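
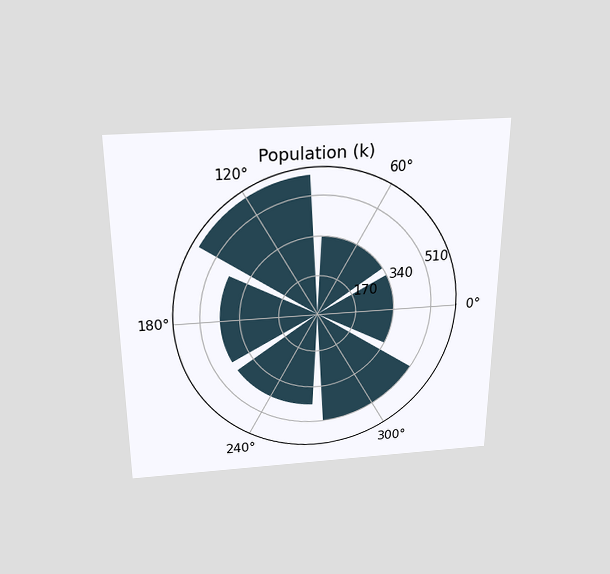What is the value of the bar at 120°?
The chart is viewed slightly from above. The bar at 120° reaches 595k on the radial axis.

595k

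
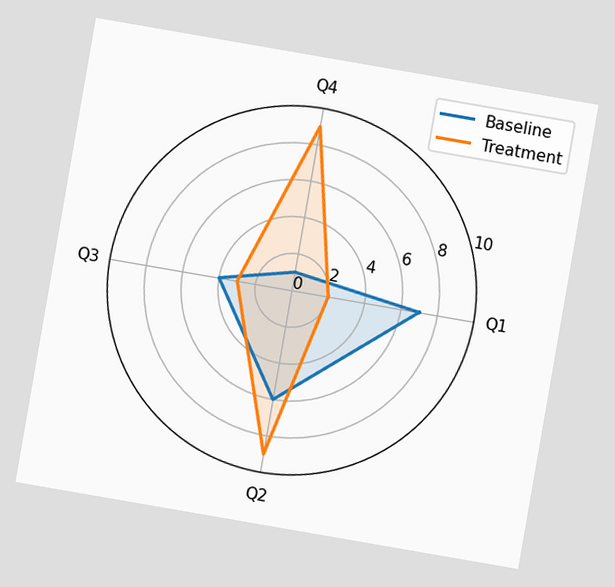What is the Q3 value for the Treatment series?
The chart is tilted about 10° clockwise. On the Q3 axis, Treatment reaches 3.

3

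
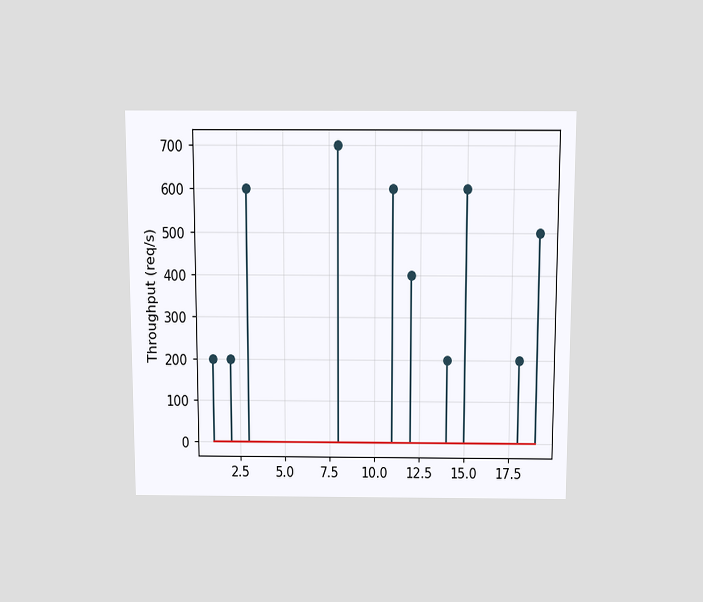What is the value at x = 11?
The chart is viewed slightly from above. The stem at x=11 reaches 600req/s.

600req/s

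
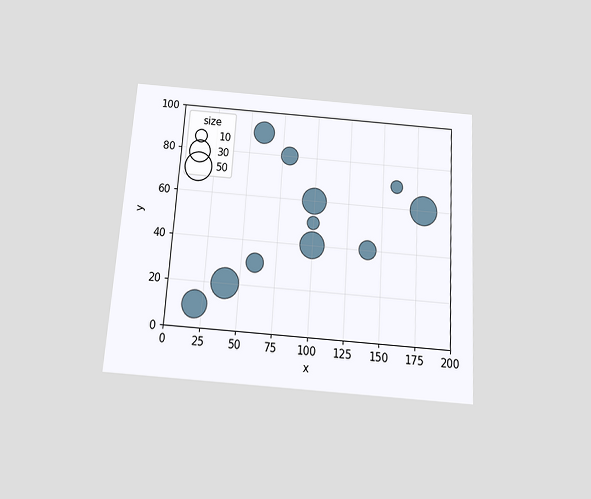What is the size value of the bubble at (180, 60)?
The chart is tilted about 4° clockwise and viewed slightly from below. Matching the bubble at (180, 60) against the size legend gives 50.

50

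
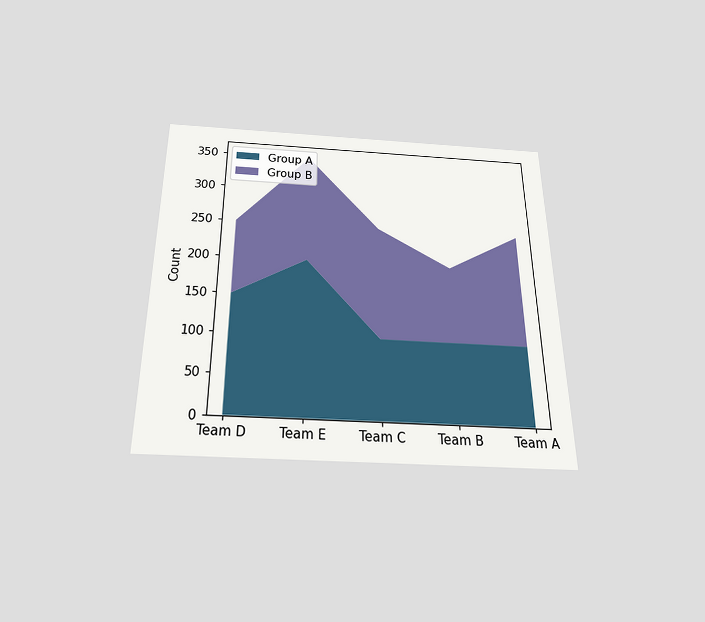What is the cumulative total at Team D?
250

The chart is viewed slightly from below. The stacked total at Team D reaches 250.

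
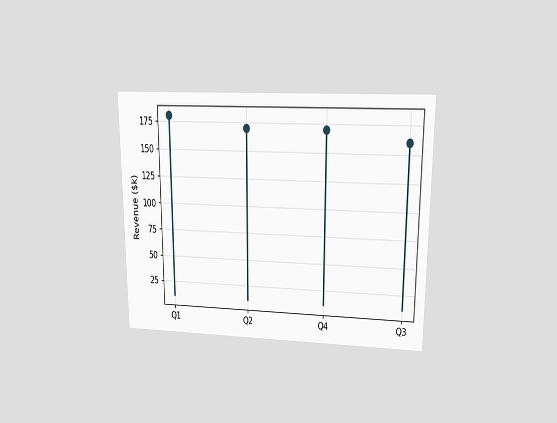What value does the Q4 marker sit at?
The chart is viewed at a slight angle. The Q4 marker sits at $170k.

$170k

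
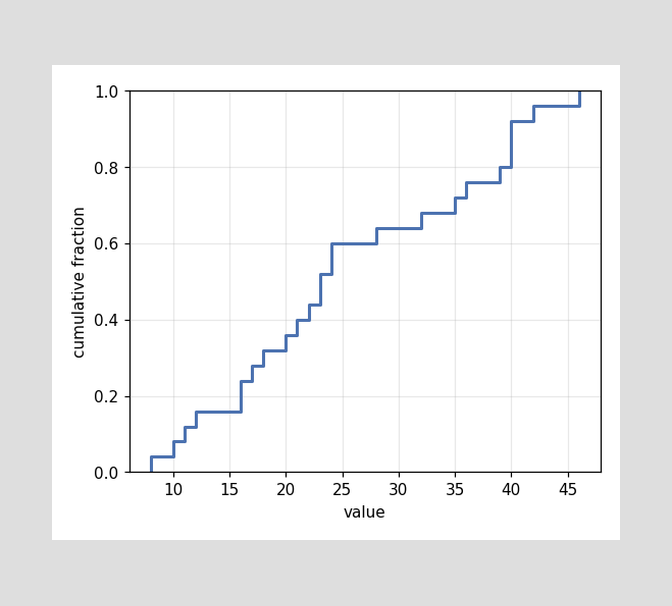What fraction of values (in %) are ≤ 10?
At x=10 the ECDF step is at 8%.

8%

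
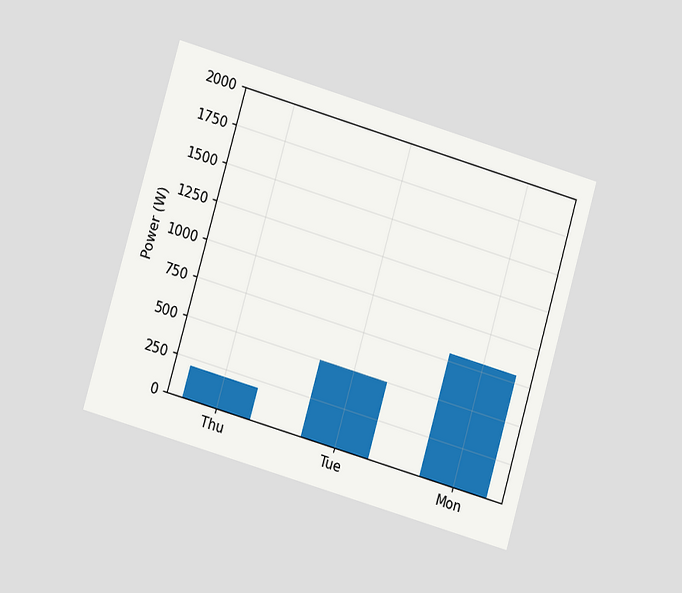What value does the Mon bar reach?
800W

The chart is tilted about 16° clockwise and viewed at a slight angle. Reading along the chart's y-axis, the Mon bar reaches 800W.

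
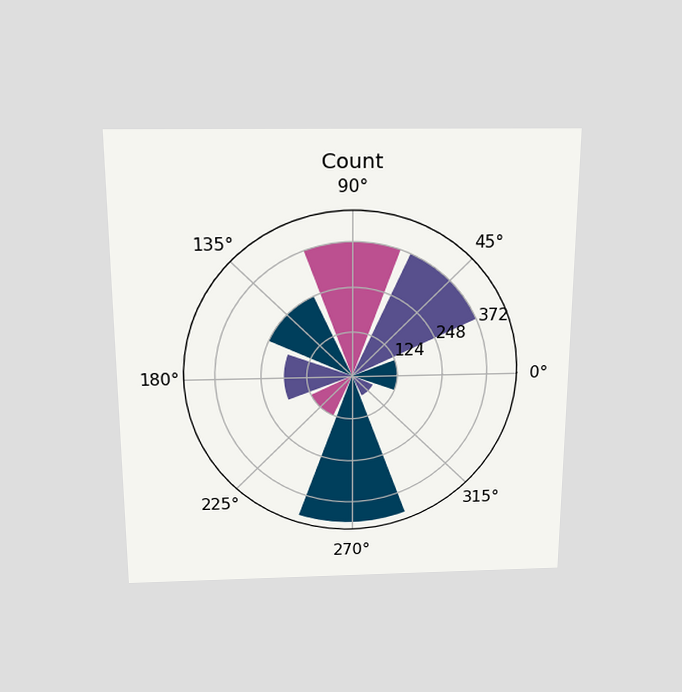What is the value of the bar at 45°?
The chart is viewed slightly from above. The bar at 45° reaches 372 on the radial axis.

372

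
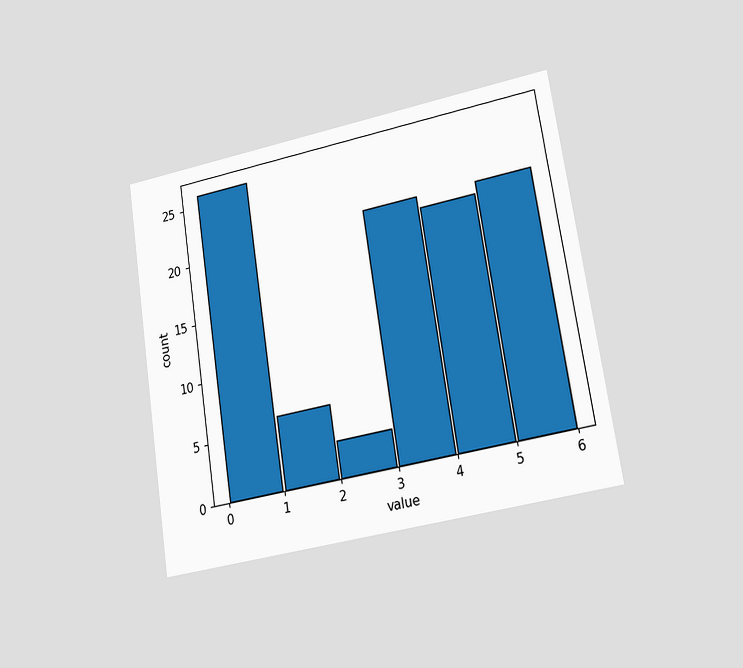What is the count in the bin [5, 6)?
The chart is tilted about 9° counter-clockwise and viewed at a slight angle. The [5, 6) bin has height 21.

21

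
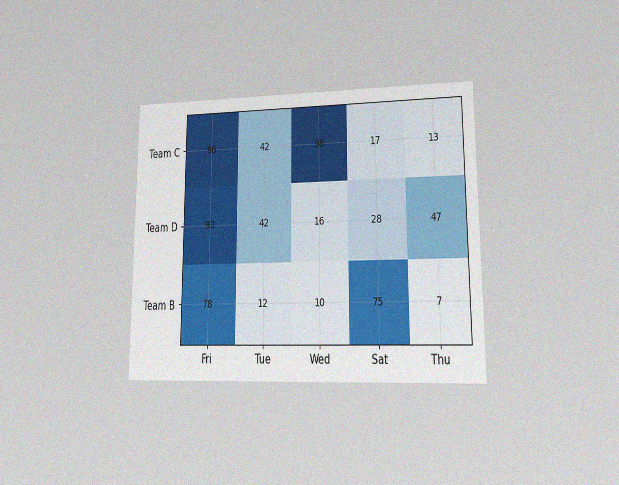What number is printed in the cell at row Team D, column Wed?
The chart is viewed at a slight angle, with some photo noise. The (Team D, Wed) cell reads 16.

16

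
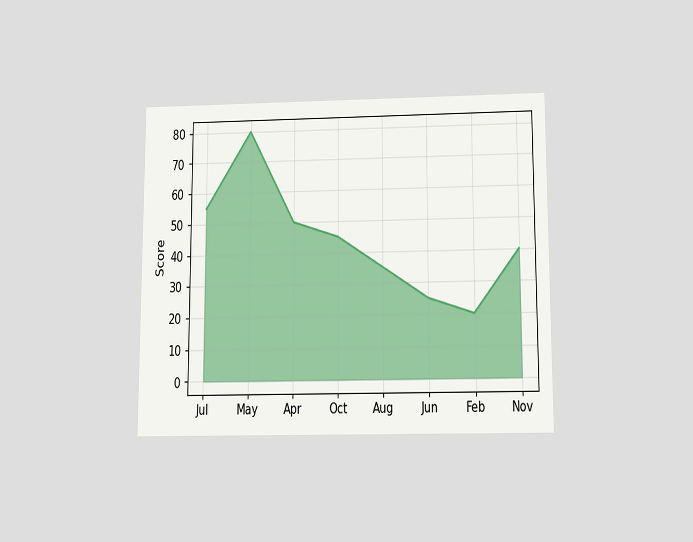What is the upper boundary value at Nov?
The chart is viewed slightly from below. At Nov the upper boundary is at 40.

40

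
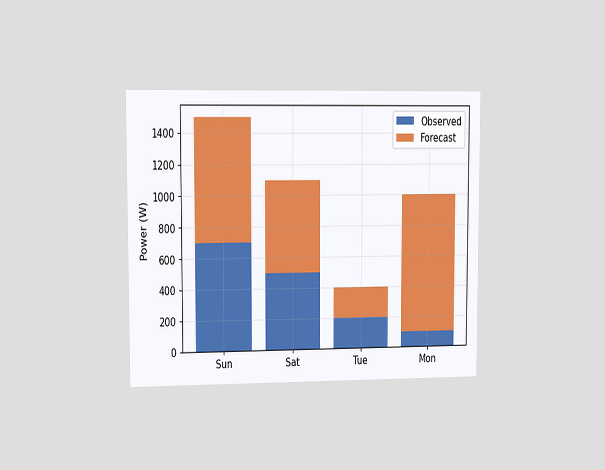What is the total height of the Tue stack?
400W

The chart is viewed slightly from the left. The Tue stack's top reaches 400W on the y-axis.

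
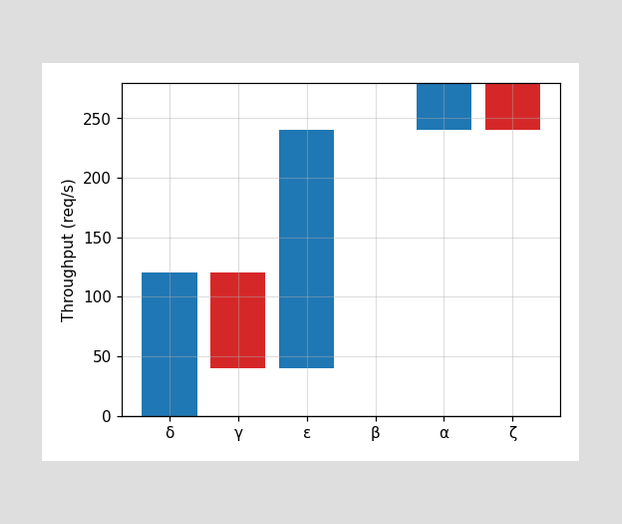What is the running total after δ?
120req/s

After δ the running total reaches 120req/s.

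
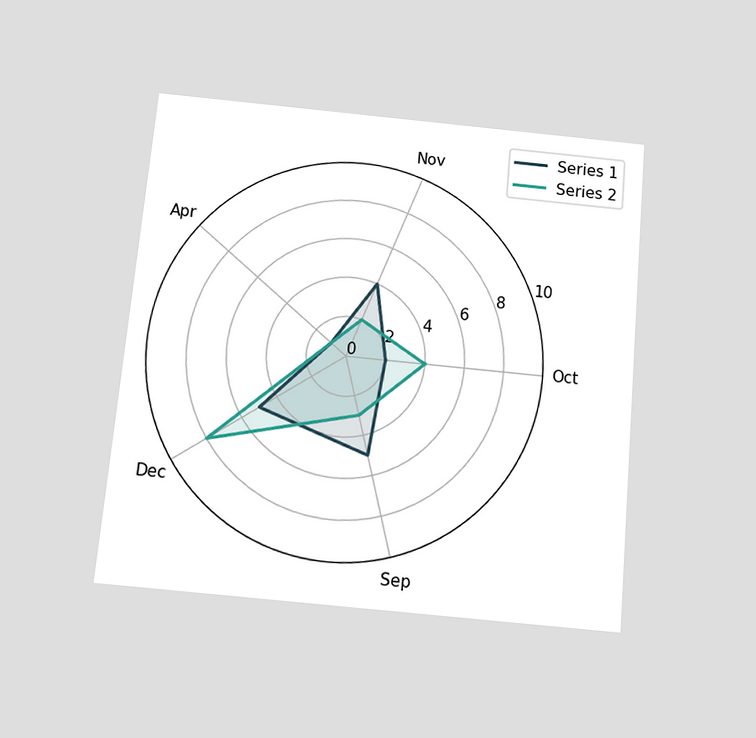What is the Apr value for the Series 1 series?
The chart is tilted about 5° clockwise and viewed slightly from below. On the Apr axis, Series 1 reaches 1.

1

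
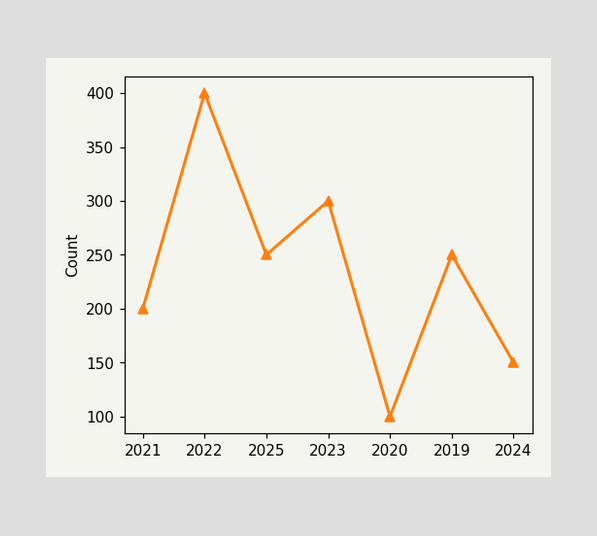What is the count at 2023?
At 2023, the line is at 300.

300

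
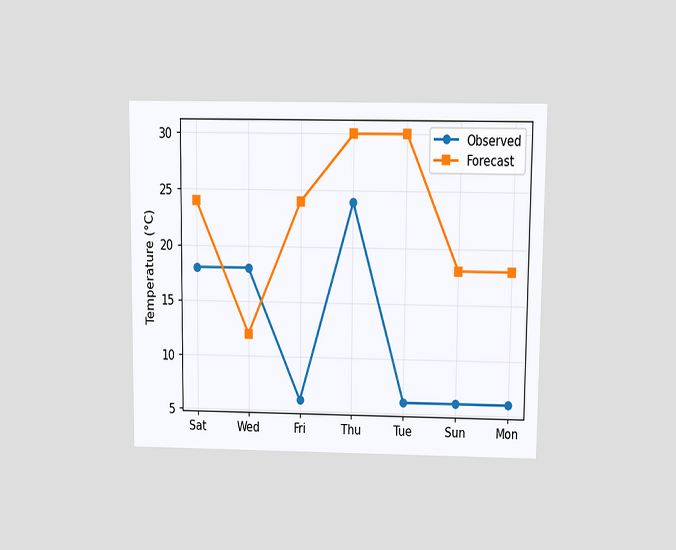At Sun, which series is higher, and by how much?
The chart is viewed at a slight angle. At Sun, Forecast sits above the other line by 12°C.

Forecast, by 12°C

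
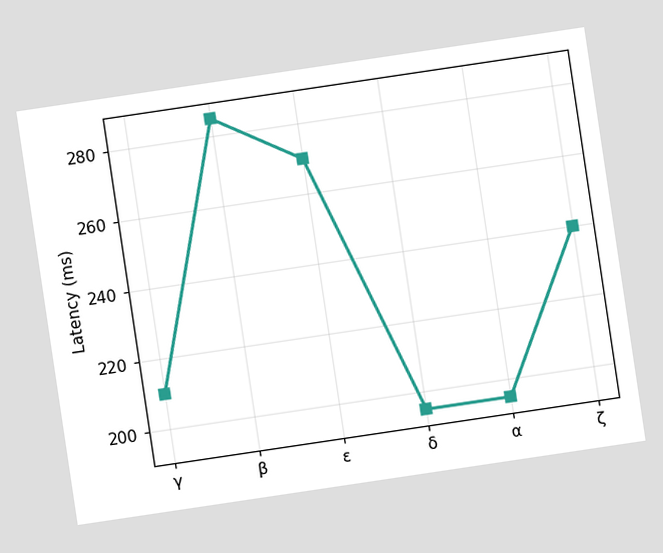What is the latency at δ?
The chart is tilted about 8° counter-clockwise. At δ, the line is at 195ms.

195ms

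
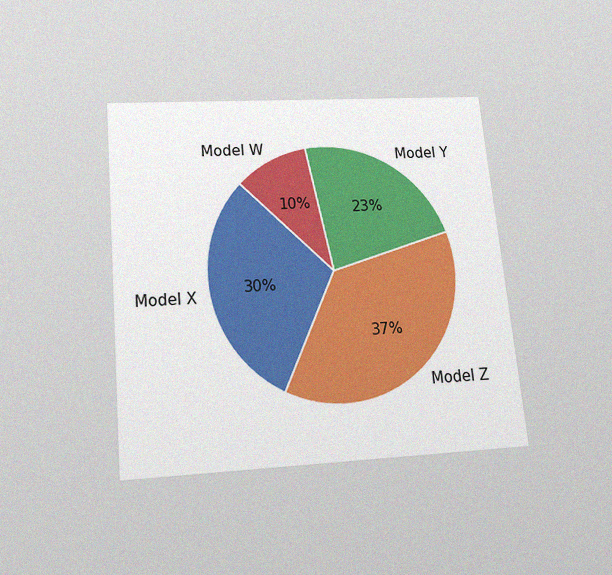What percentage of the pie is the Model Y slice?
23%

The chart is tilted about 5° counter-clockwise and viewed slightly from below, with some photo noise. The Model Y slice takes up 23% of the pie.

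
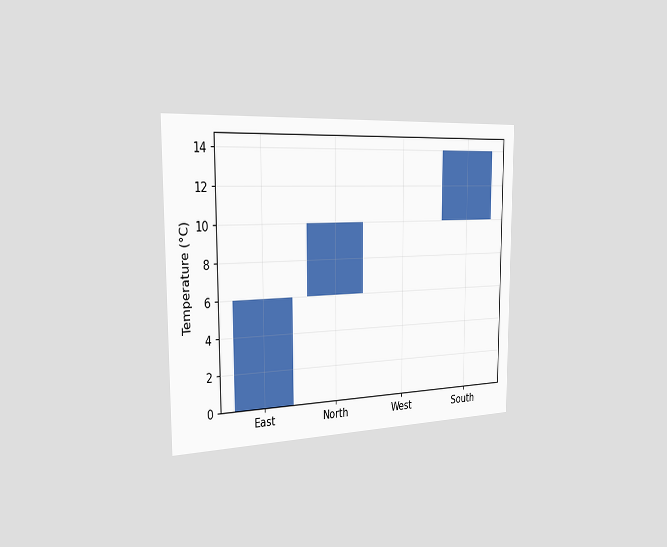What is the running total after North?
The chart is viewed slightly from the left. After North the running total reaches 10°C.

10°C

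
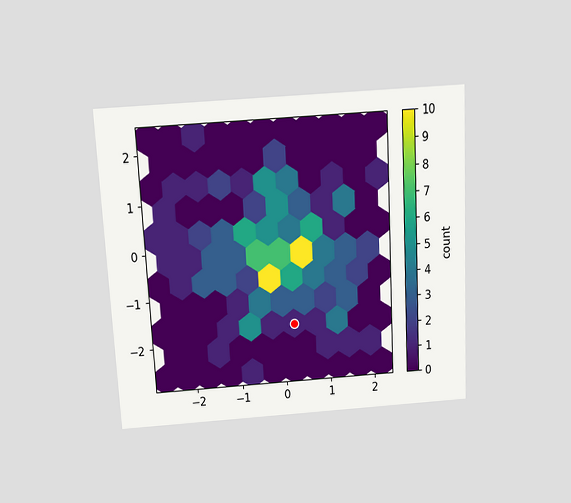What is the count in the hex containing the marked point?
The chart is tilted about 3° counter-clockwise and viewed slightly from above. The marked hex reads 1 on the colorbar.

1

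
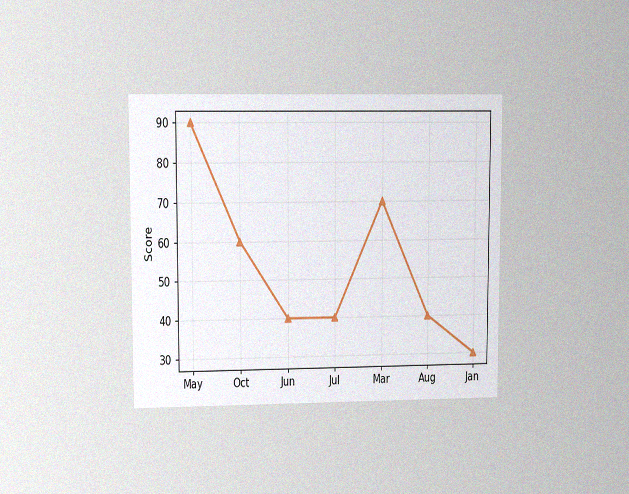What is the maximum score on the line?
90

The chart is viewed at a slight angle, with some photo noise. The highest point is at May, and reading across to the y-axis gives 90.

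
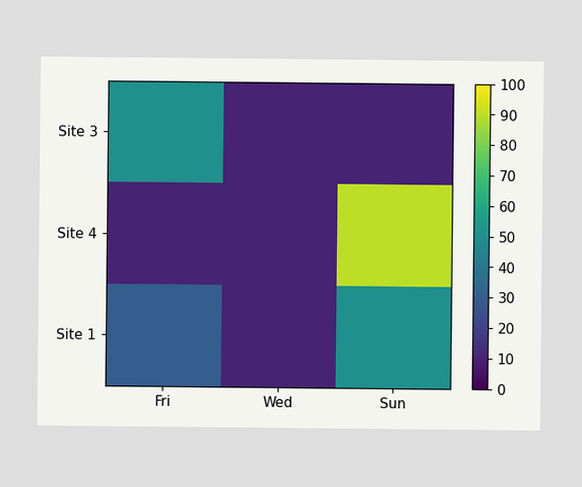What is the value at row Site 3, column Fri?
50

Matching cell (Site 3, Fri) against the colorbar gives 50.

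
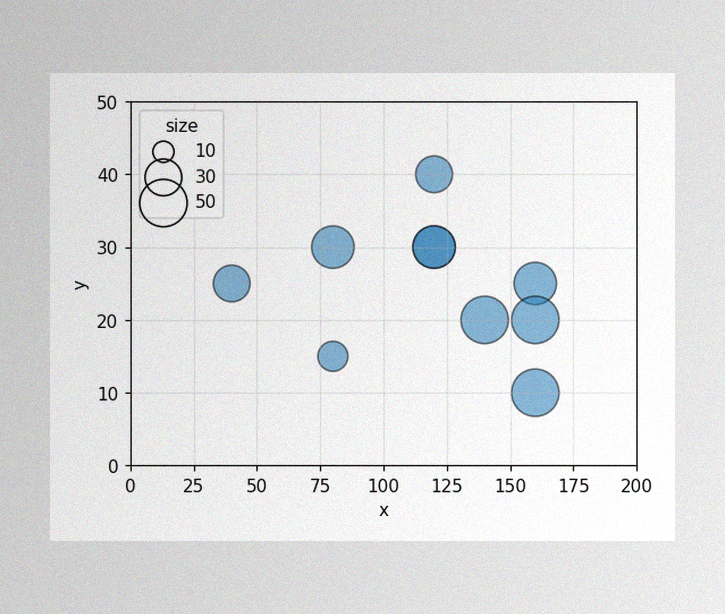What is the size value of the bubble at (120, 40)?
The image has some photo noise and uneven lighting. Matching the bubble at (120, 40) against the size legend gives 30.

30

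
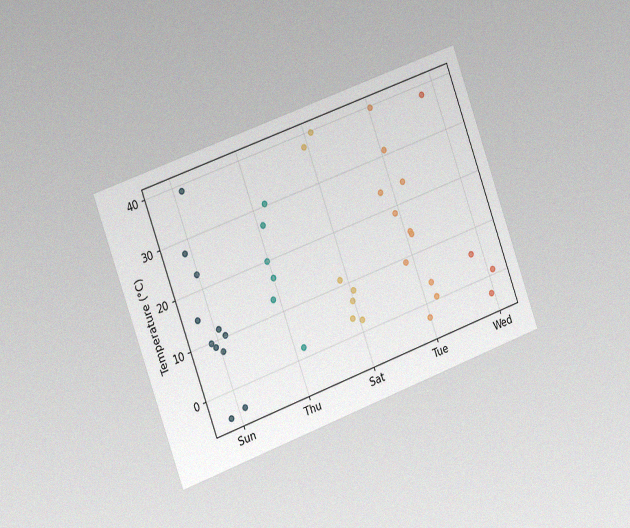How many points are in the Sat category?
7

The chart is tilted about 20° counter-clockwise and viewed slightly from the left, with some photo noise. Counting the markers in the Sat column gives 7.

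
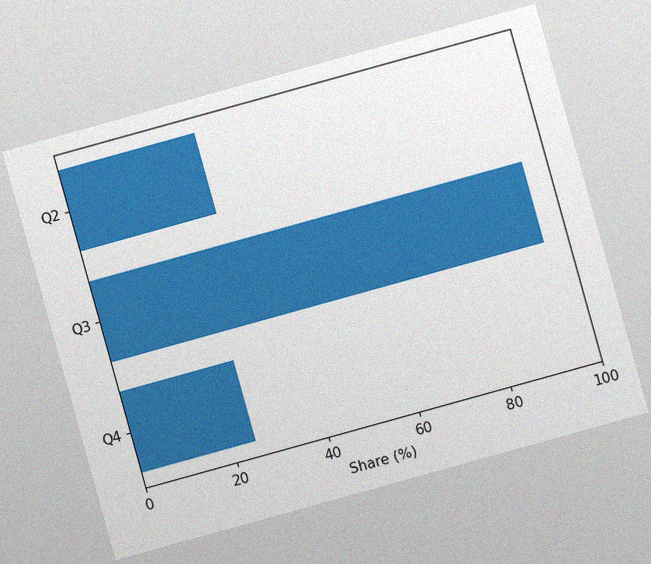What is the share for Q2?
The chart is tilted about 16° counter-clockwise, with some photo noise. Reading along the chart's x-axis, the Q2 bar reaches 30%.

30%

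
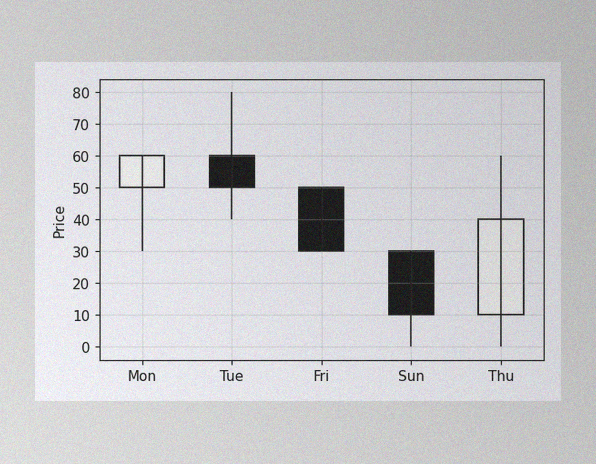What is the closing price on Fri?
The image has some photo noise and uneven lighting. The Fri candle closes at 30.

30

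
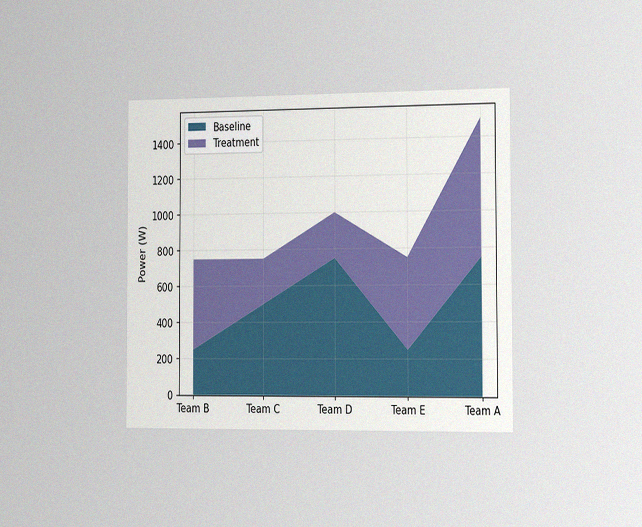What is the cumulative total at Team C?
The chart is viewed slightly from the right, with some photo noise. The stacked total at Team C reaches 750W.

750W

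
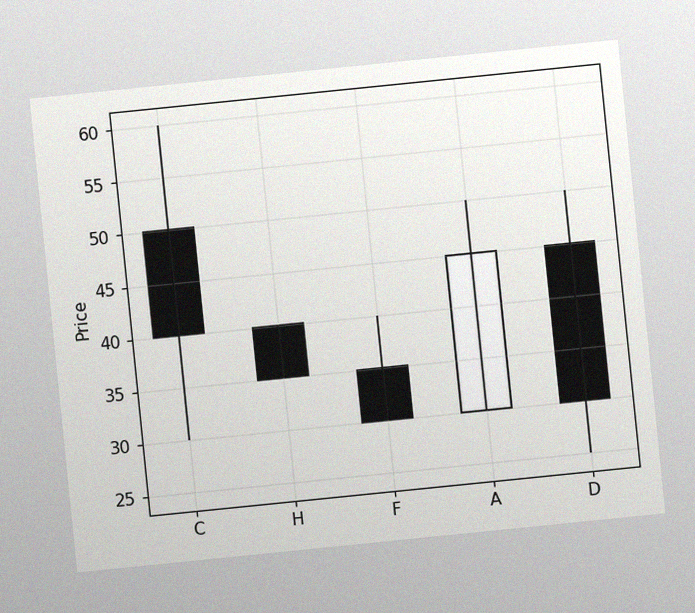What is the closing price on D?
The chart is tilted about 6° counter-clockwise, with some photo noise. The D candle closes at 30.

30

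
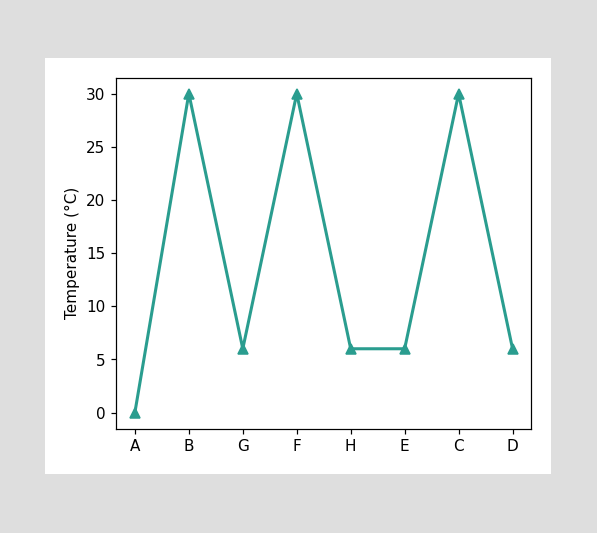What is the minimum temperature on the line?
0°C

The lowest point is at A, and reading across to the y-axis gives 0°C.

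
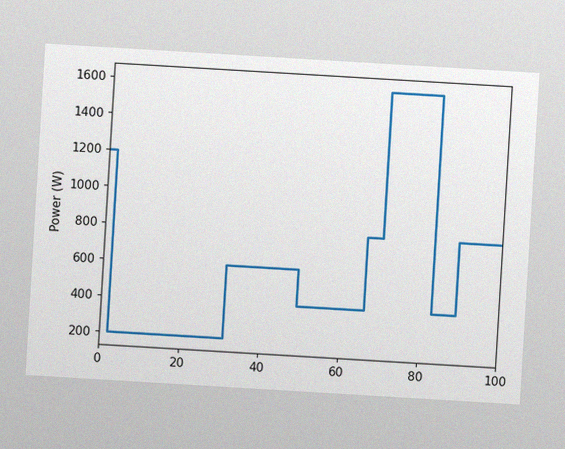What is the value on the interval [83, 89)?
The chart is tilted about 3° clockwise, with some photo noise. On [83, 89) the step sits at 400W.

400W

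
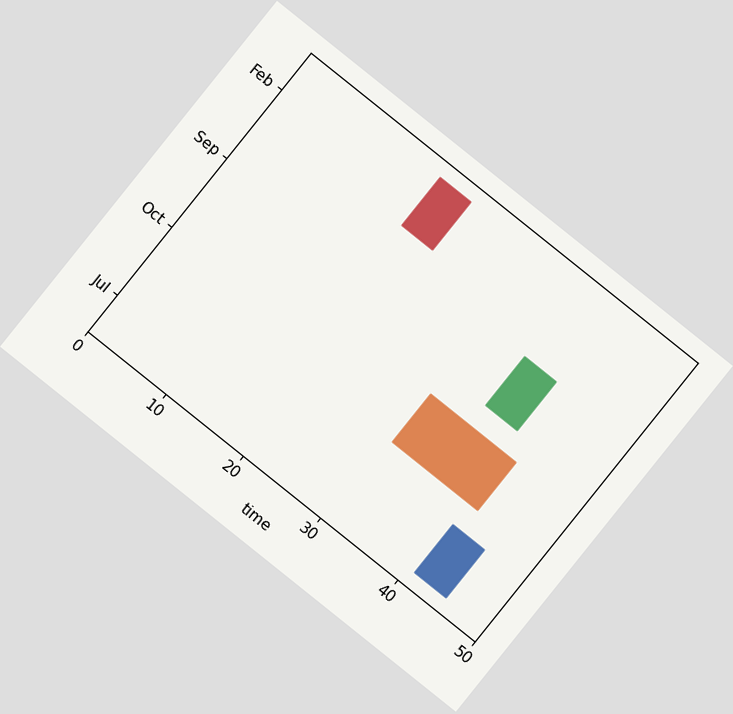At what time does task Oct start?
31

The chart is tilted about 39° clockwise. The Oct bar begins at t=31.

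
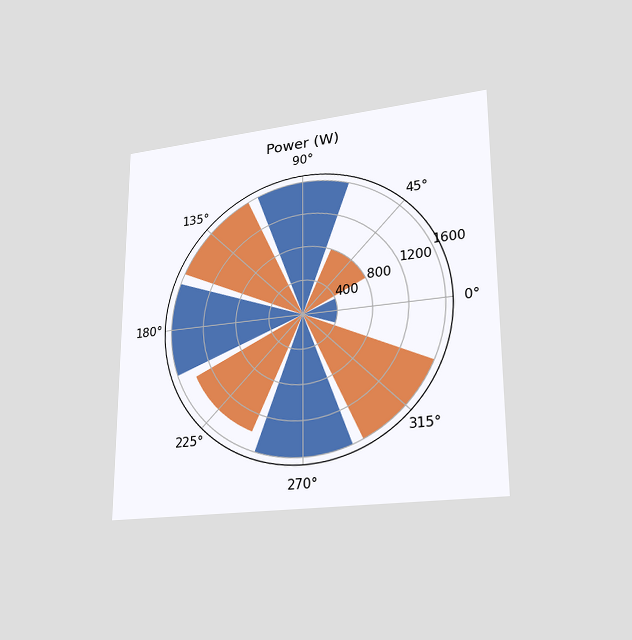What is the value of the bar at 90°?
1600W

The chart is viewed at a slight angle. The bar at 90° reaches 1600W on the radial axis.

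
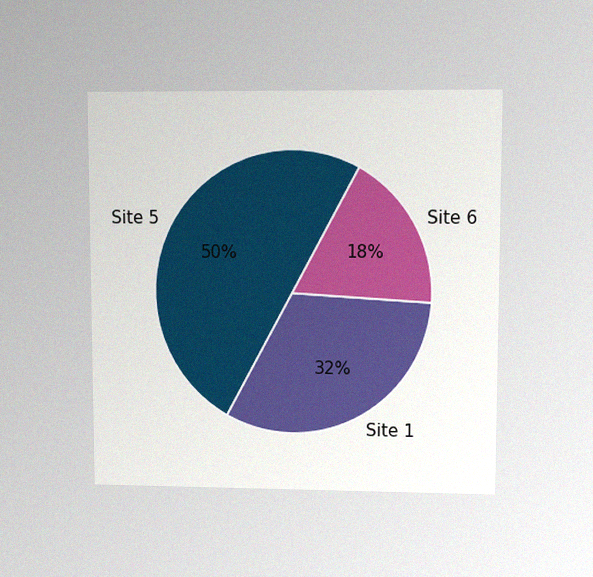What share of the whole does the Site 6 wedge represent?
18%

The chart is viewed at a slight angle, with some photo noise. The Site 6 slice takes up 18% of the pie.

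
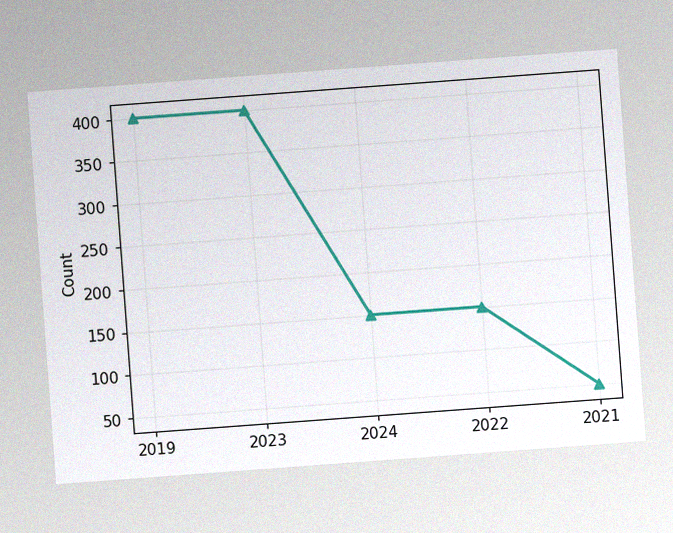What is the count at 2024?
The chart is tilted about 4° counter-clockwise, with some photo noise. At 2024, the line is at 150.

150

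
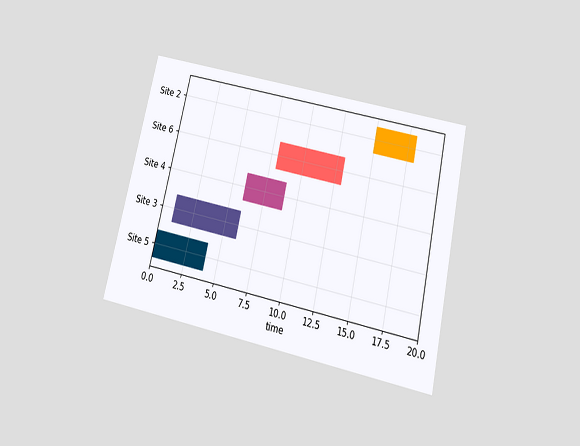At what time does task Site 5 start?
0

The chart is tilted about 13° clockwise and viewed slightly from below. The Site 5 bar begins at t=0.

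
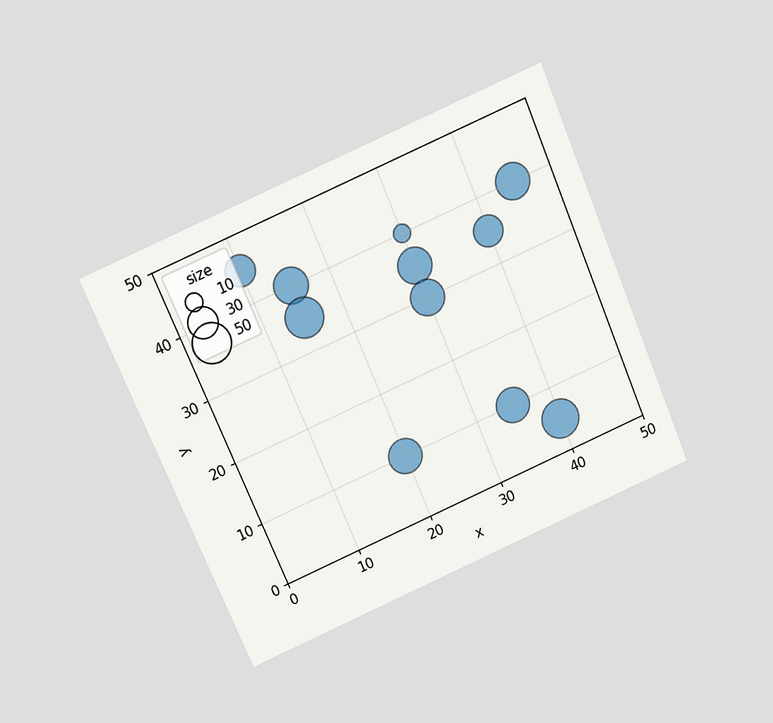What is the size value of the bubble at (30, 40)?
The chart is tilted about 23° counter-clockwise and viewed slightly from above. Matching the bubble at (30, 40) against the size legend gives 10.

10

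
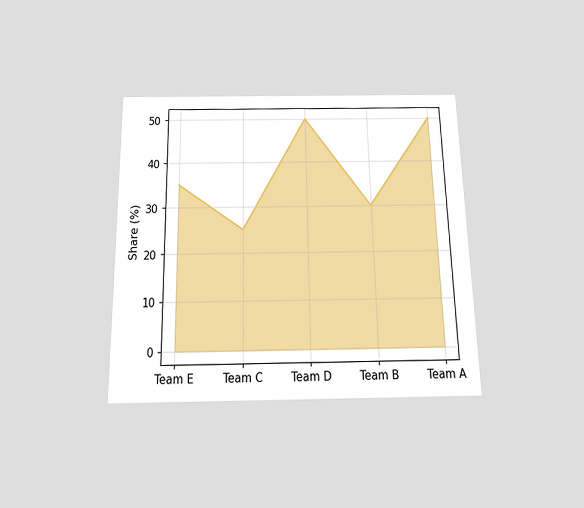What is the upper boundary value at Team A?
50%

The chart is viewed slightly from below. At Team A the upper boundary is at 50%.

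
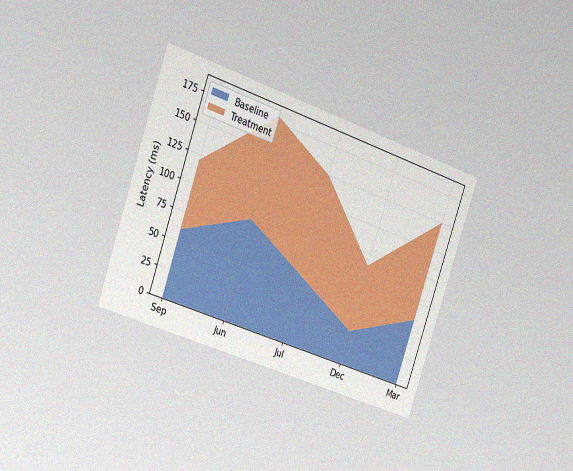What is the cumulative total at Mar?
The chart is tilted about 19° clockwise and viewed slightly from the left, with some photo noise. The stacked total at Mar reaches 150ms.

150ms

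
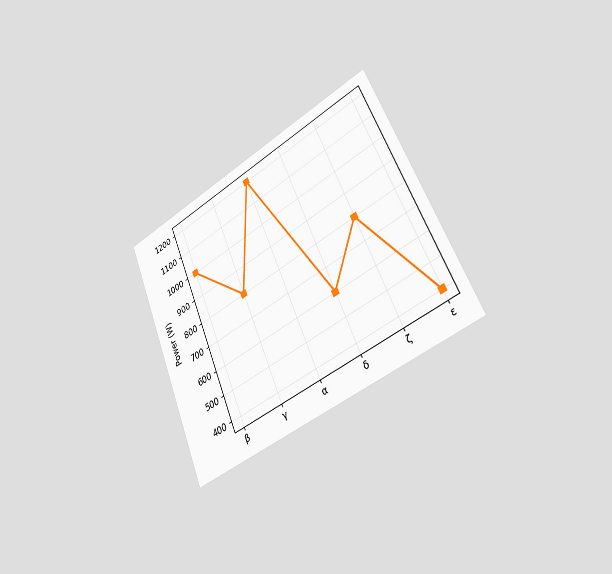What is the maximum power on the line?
The chart is tilted about 23° counter-clockwise and viewed slightly from the right. The highest point is at α, and reading across to the y-axis gives 1200W.

1200W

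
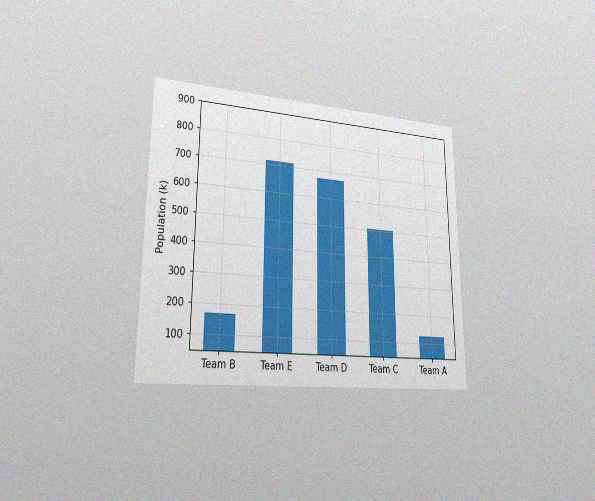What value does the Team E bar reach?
714k

The chart is viewed slightly from the left, with some photo noise. Reading along the chart's y-axis, the Team E bar reaches 714k.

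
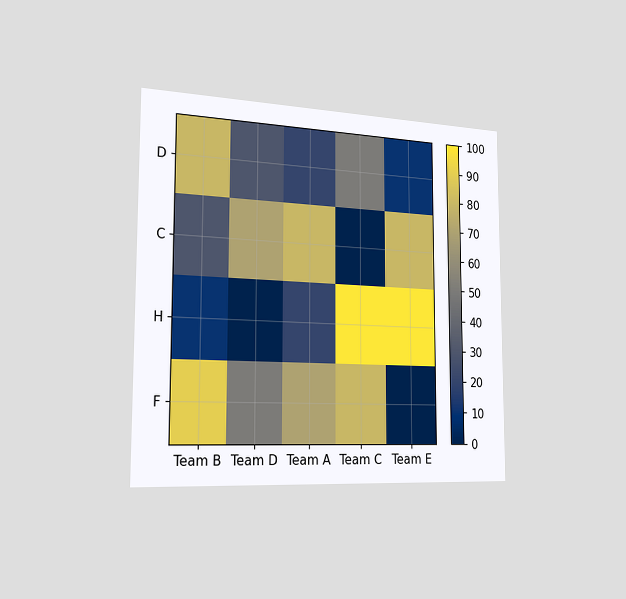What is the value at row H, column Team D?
The chart is viewed slightly from the left. Matching cell (H, Team D) against the colorbar gives 0.

0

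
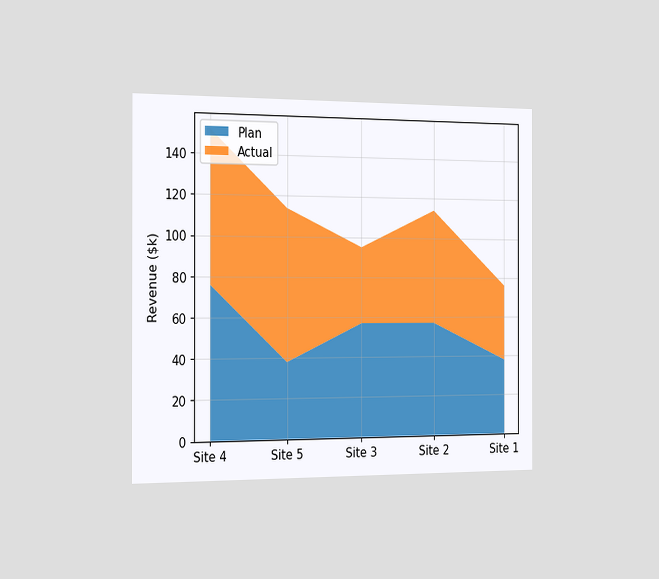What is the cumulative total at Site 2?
$114k

The chart is viewed slightly from the left. The stacked total at Site 2 reaches $114k.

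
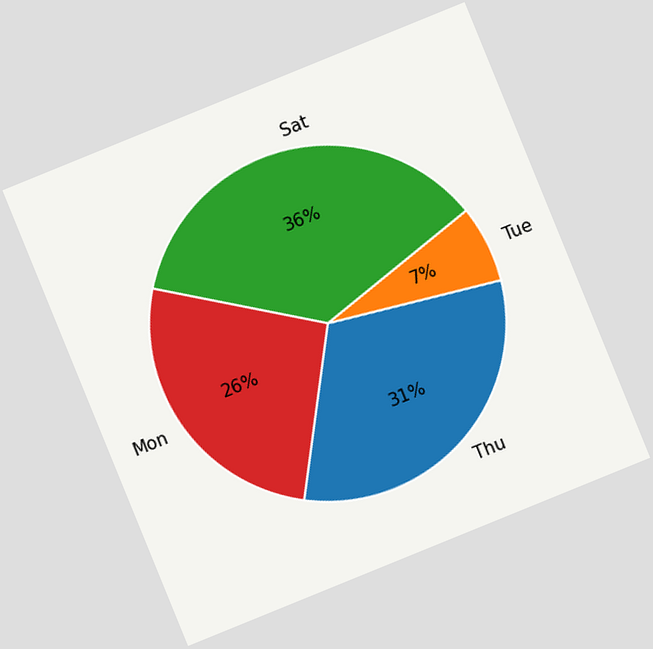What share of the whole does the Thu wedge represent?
31%

The chart is tilted about 22° counter-clockwise. The Thu slice takes up 31% of the pie.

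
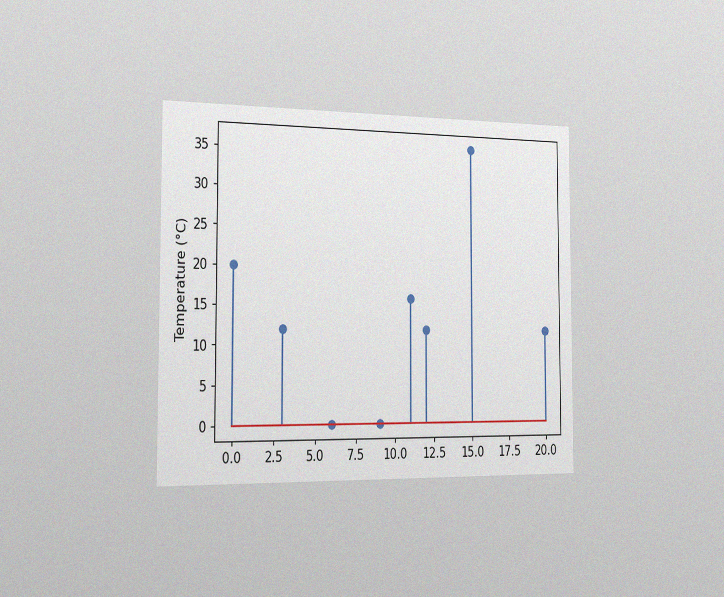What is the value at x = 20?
The chart is viewed slightly from the left, with some photo noise. The stem at x=20 reaches 12°C.

12°C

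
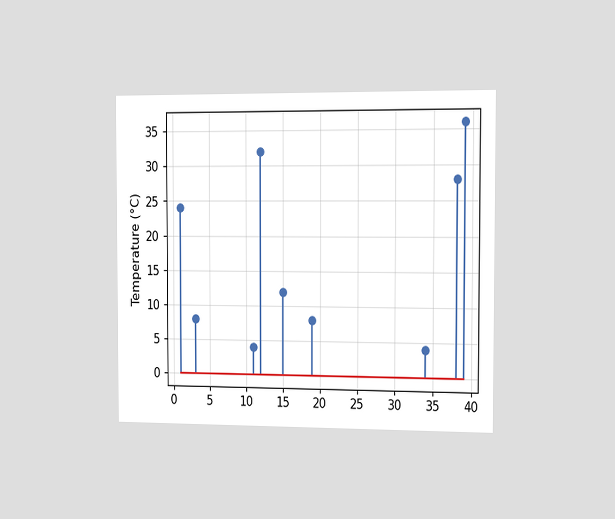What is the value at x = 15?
The chart is viewed slightly from the right. The stem at x=15 reaches 12°C.

12°C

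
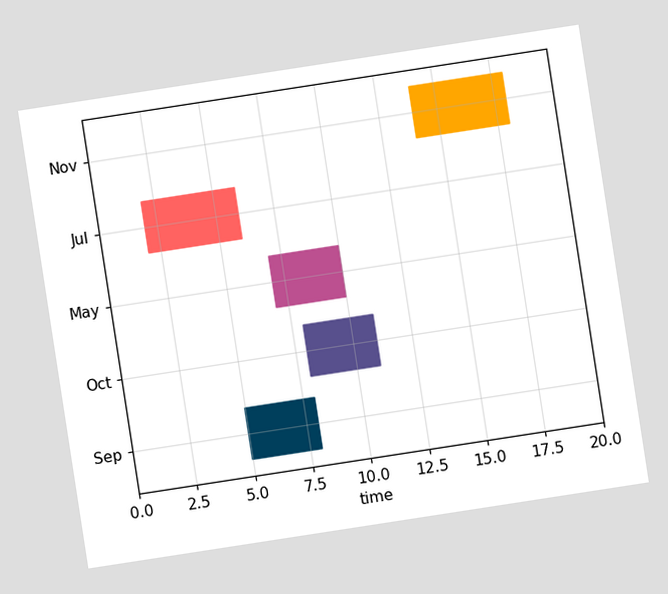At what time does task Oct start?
The chart is tilted about 9° counter-clockwise. The Oct bar begins at t=8.

8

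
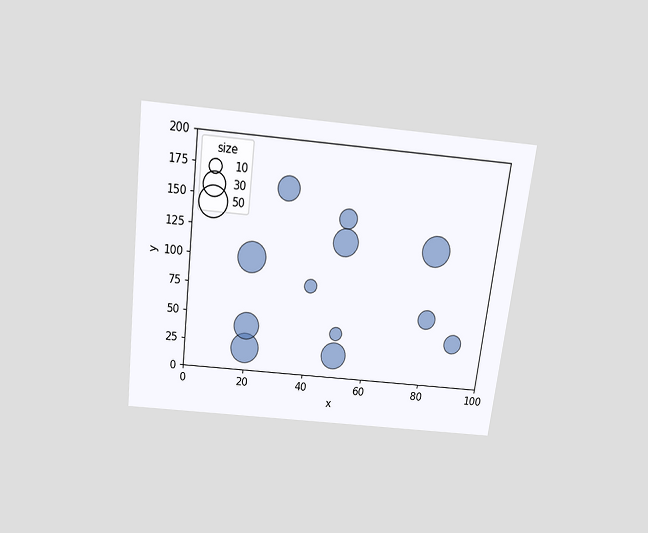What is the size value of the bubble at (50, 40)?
10

The chart is tilted about 7° clockwise and viewed slightly from above. Matching the bubble at (50, 40) against the size legend gives 10.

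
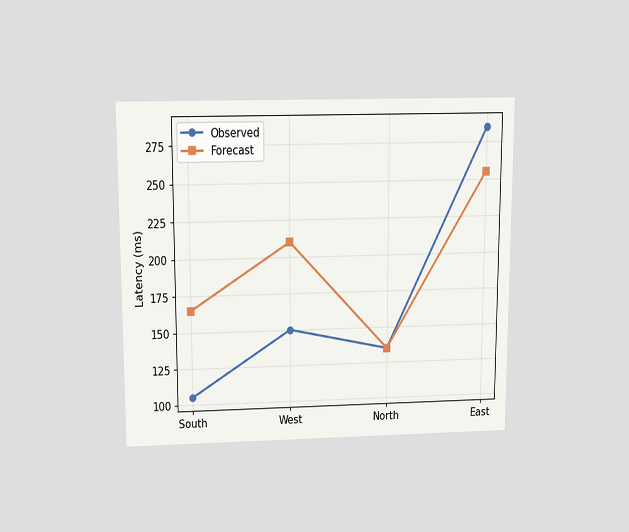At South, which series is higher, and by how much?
Forecast, by 60ms

The chart is viewed slightly from above. At South, Forecast sits above the other line by 60ms.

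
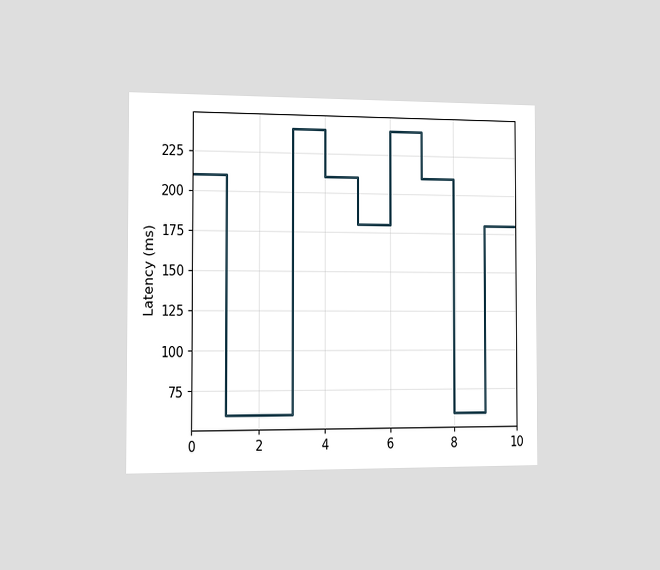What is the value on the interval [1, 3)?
The chart is viewed slightly from the left. On [1, 3) the step sits at 60ms.

60ms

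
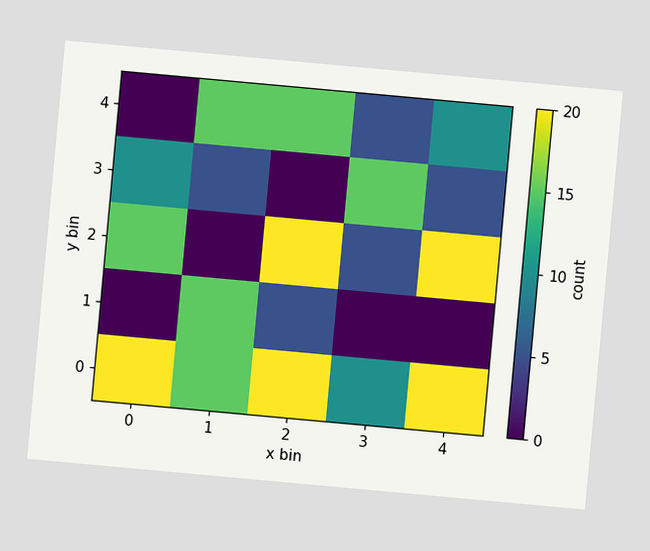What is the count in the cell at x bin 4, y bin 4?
10

The chart is tilted about 5° clockwise. Matching the cell (4, 4) against the colorbar gives 10.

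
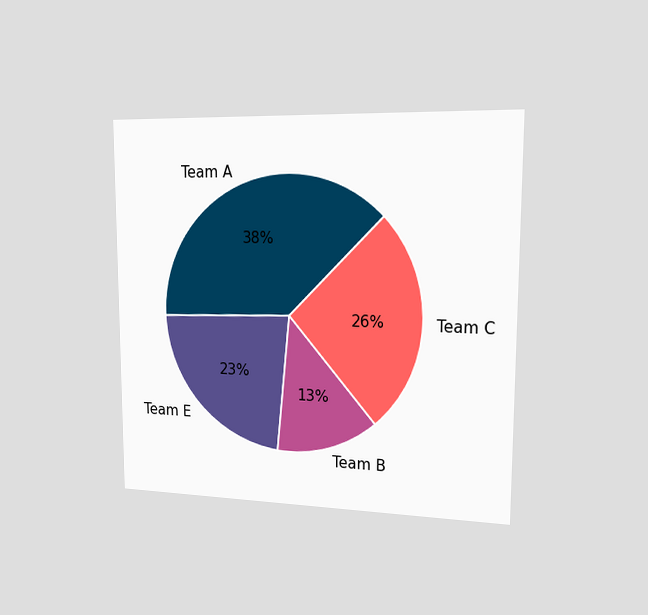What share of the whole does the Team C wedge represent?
The chart is viewed slightly from the right. The Team C slice takes up 26% of the pie.

26%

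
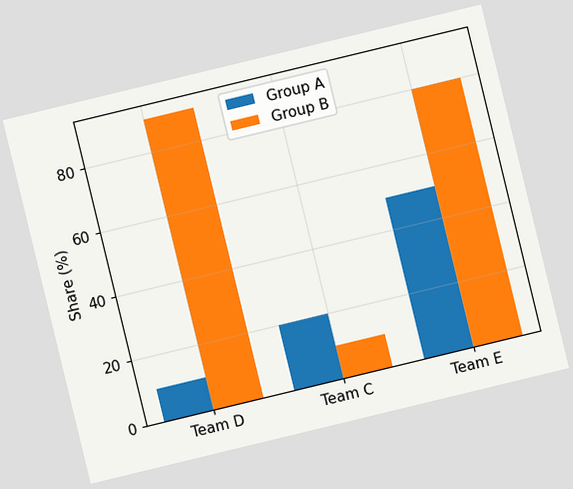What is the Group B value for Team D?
The chart is tilted about 14° counter-clockwise. The Group B bar at Team D reaches 90% on the y-axis.

90%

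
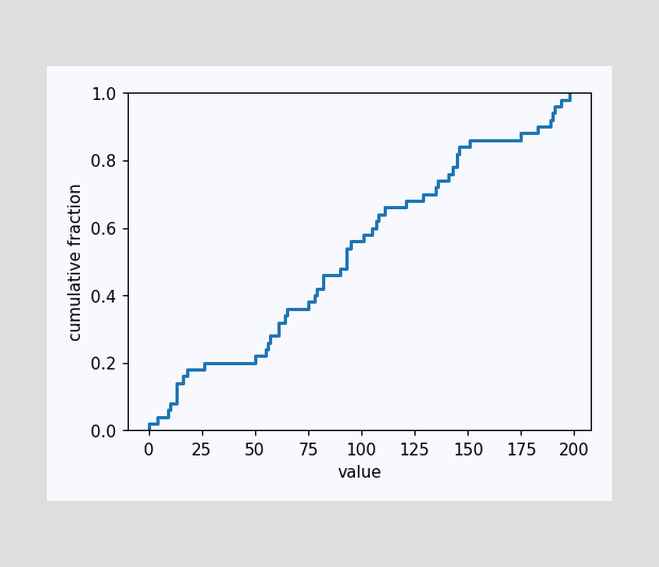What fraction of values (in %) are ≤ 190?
94%

At x=190 the ECDF step is at 94%.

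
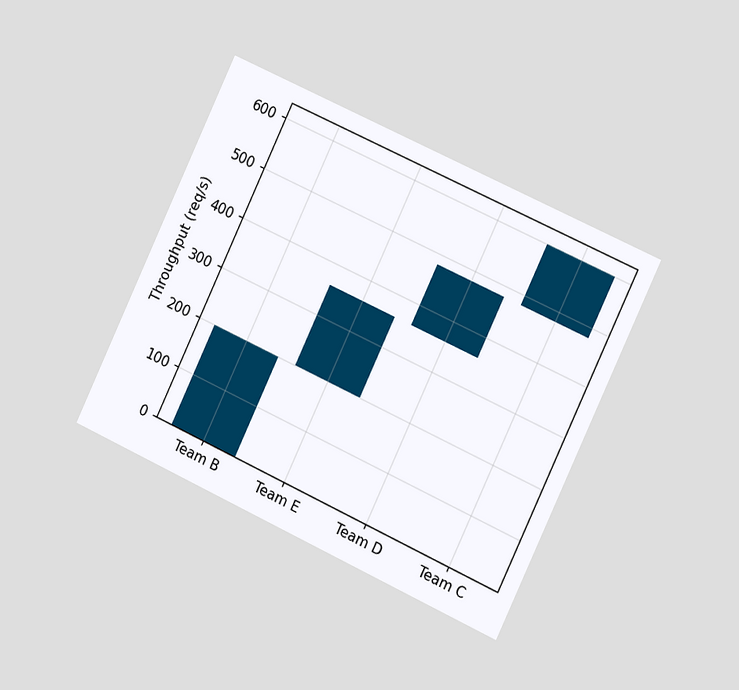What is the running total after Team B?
200req/s

The chart is tilted about 25° clockwise and viewed slightly from the right. After Team B the running total reaches 200req/s.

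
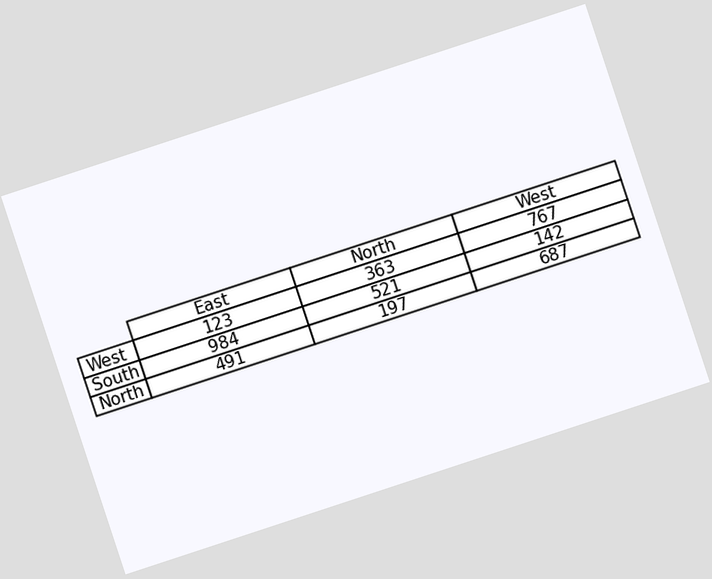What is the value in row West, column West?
767

The chart is tilted about 18° counter-clockwise. The (West, West) cell reads 767.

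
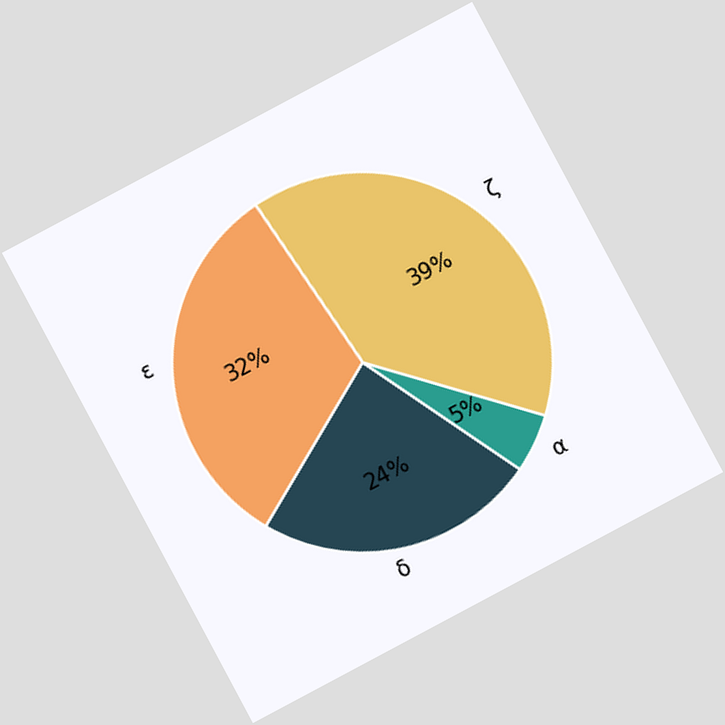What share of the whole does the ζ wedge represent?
The chart is tilted about 28° counter-clockwise. The ζ slice takes up 39% of the pie.

39%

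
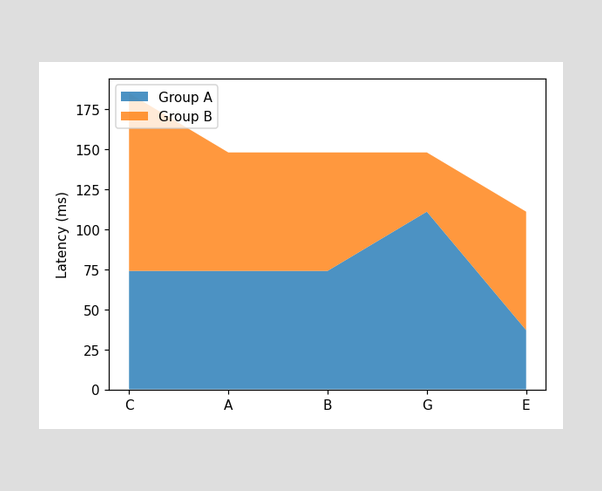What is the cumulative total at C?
185ms

The stacked total at C reaches 185ms.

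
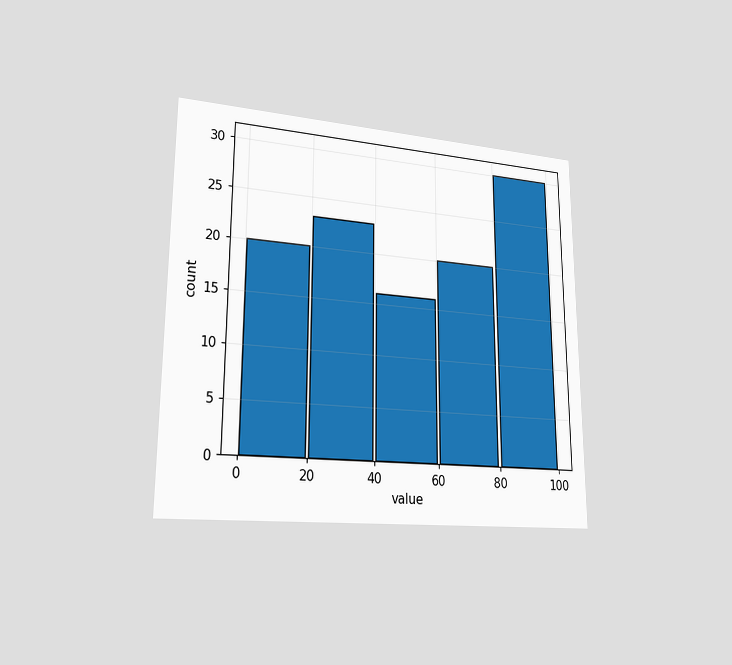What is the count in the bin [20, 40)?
The chart is viewed slightly from the left. The [20, 40) bin has height 23.

23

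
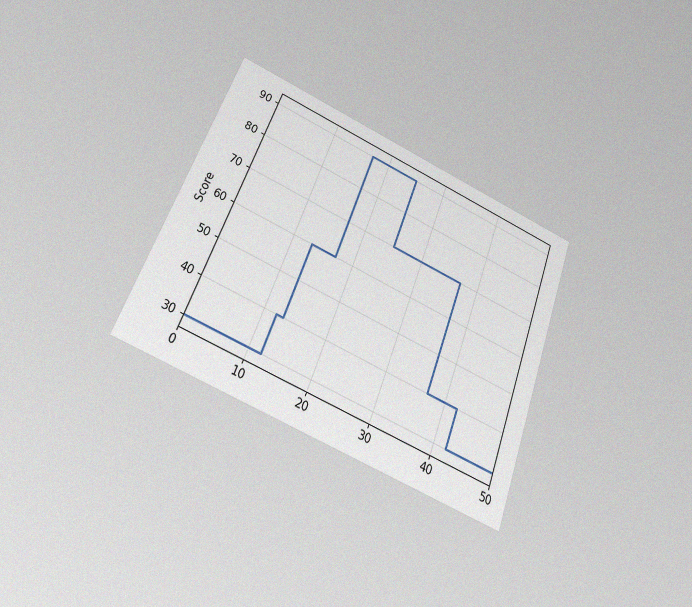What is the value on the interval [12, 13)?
The chart is tilted about 21° clockwise and viewed at a slight angle, with some photo noise. On [12, 13) the step sits at 40.

40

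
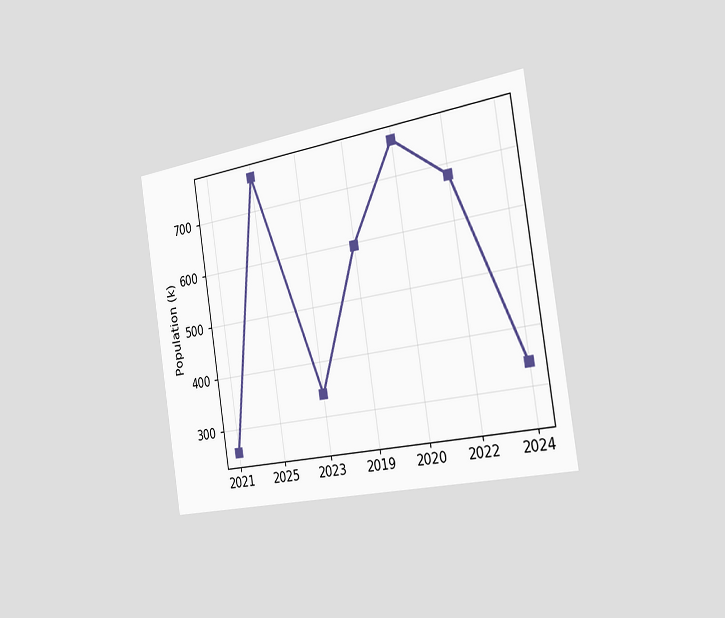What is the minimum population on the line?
The chart is tilted about 9° counter-clockwise and viewed slightly from the right. The lowest point is at 2021, and reading across to the y-axis gives 255k.

255k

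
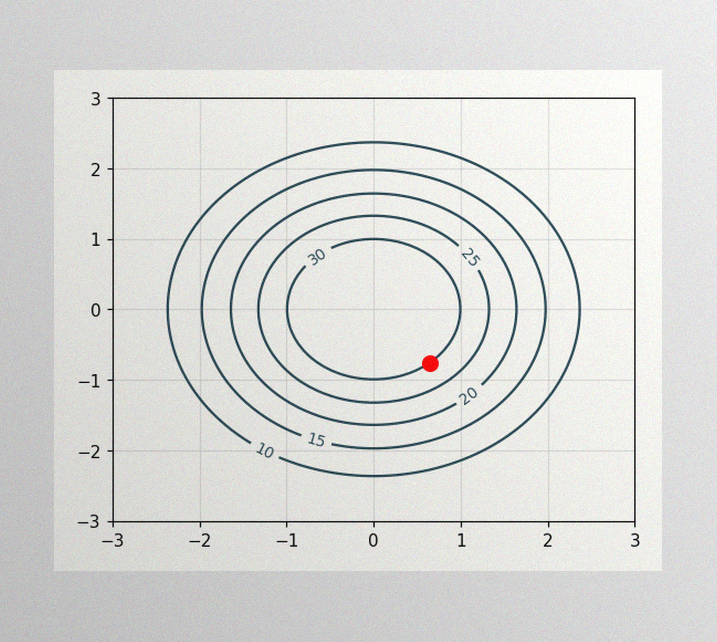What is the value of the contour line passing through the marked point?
30

The image has some photo noise and uneven lighting. The marked point sits on the contour labelled 30.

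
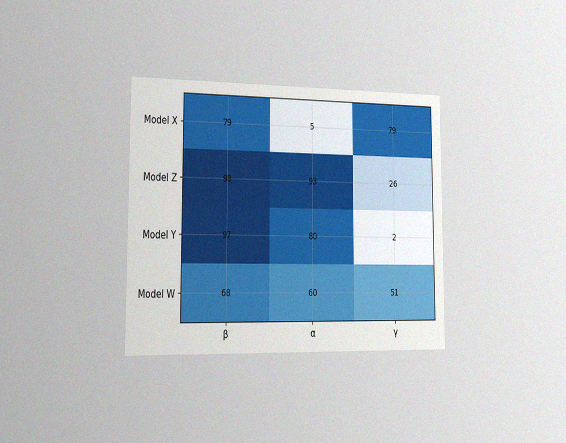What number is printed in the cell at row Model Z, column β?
The chart is viewed slightly from the left, with some photo noise. The (Model Z, β) cell reads 98.

98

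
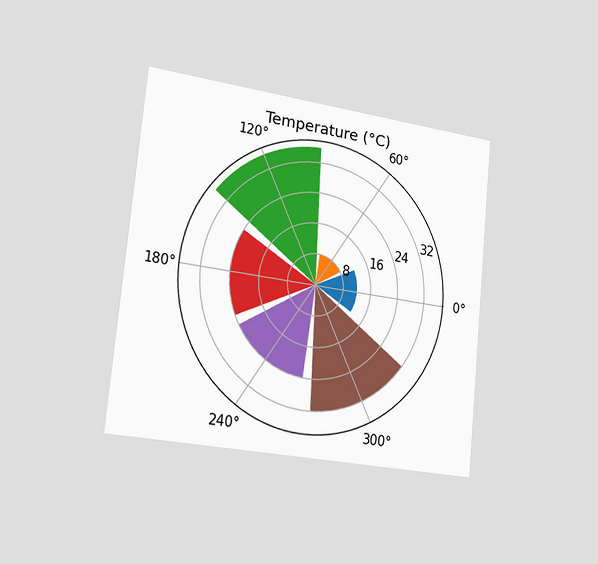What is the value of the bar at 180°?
24°C

The chart is tilted about 6° clockwise and viewed slightly from the left. The bar at 180° reaches 24°C on the radial axis.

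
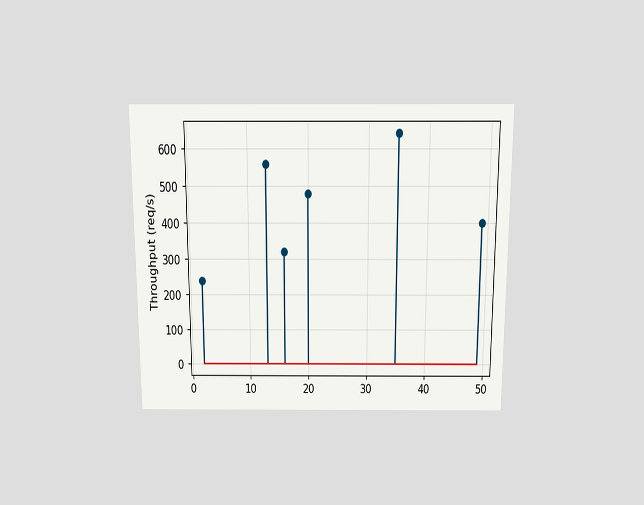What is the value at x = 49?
400req/s

The chart is viewed slightly from above. The stem at x=49 reaches 400req/s.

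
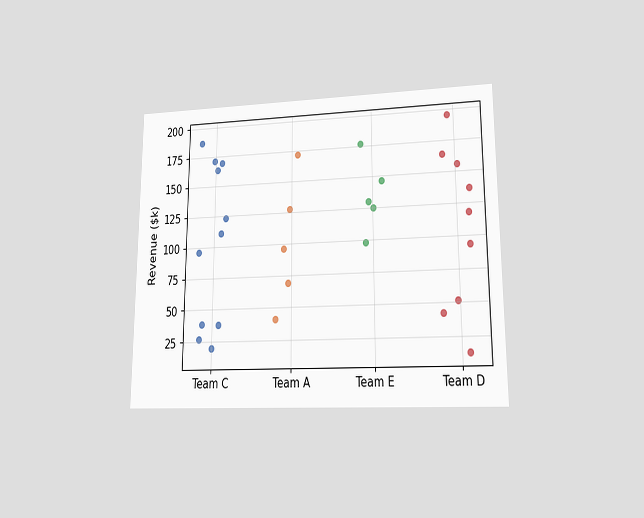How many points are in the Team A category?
The chart is viewed at a slight angle. Counting the markers in the Team A column gives 5.

5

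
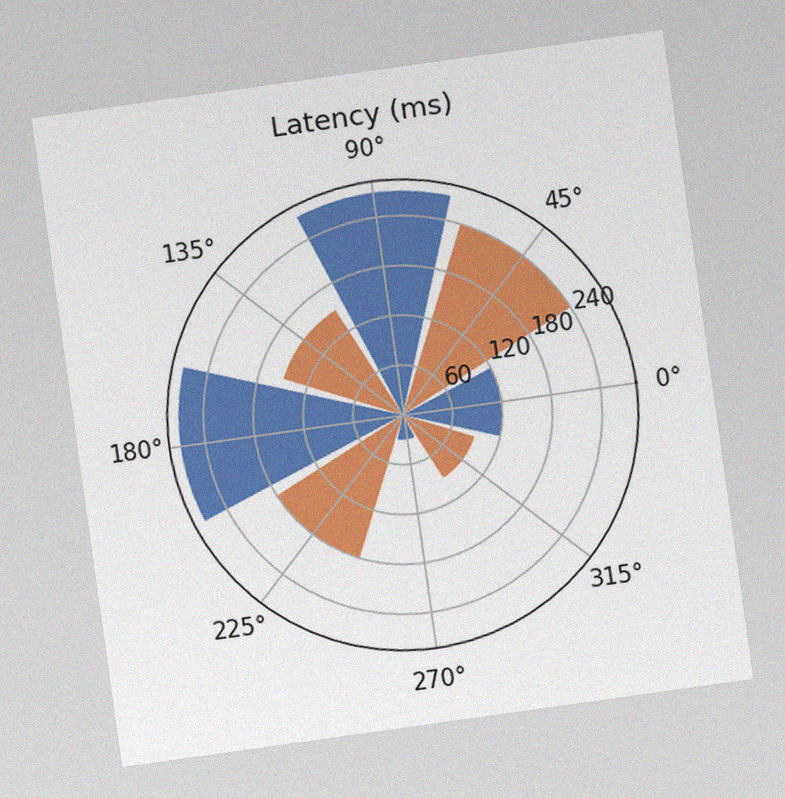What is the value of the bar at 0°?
120ms

The chart is tilted about 8° counter-clockwise, with some photo noise. The bar at 0° reaches 120ms on the radial axis.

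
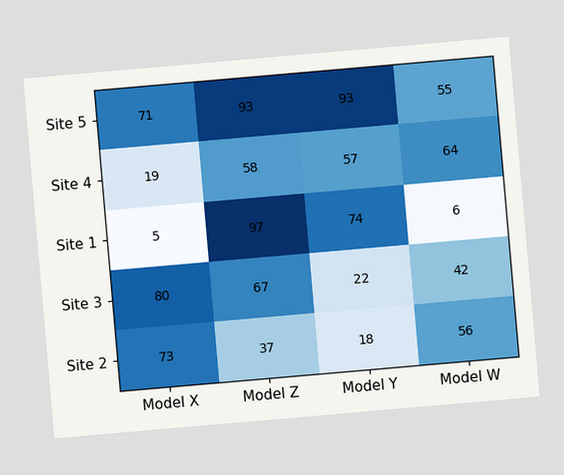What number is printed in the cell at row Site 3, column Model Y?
22

The chart is tilted about 5° counter-clockwise. The (Site 3, Model Y) cell reads 22.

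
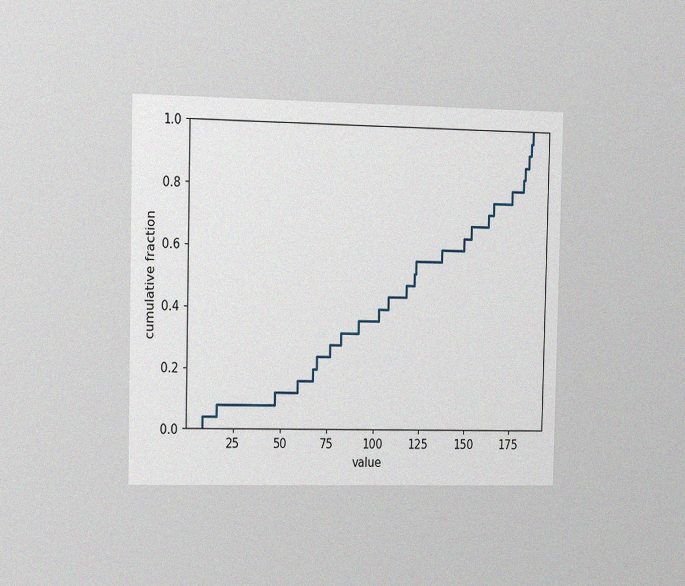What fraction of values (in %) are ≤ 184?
The chart is viewed slightly from the left, with some photo noise. At x=184 the ECDF step is at 96%.

96%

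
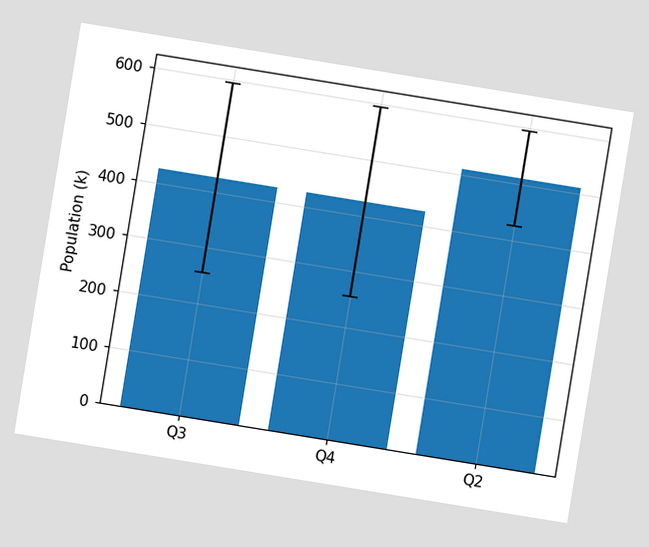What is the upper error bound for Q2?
The chart is tilted about 9° clockwise. The Q2 bar's upper whisker reaches 595k.

595k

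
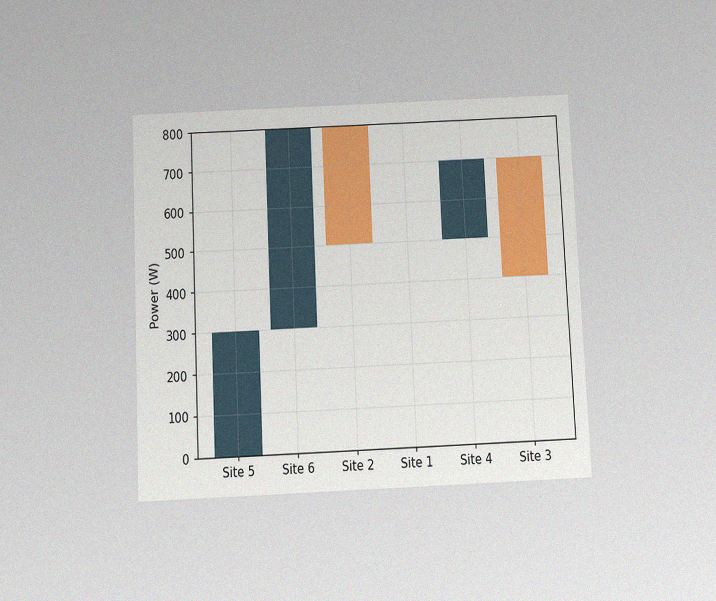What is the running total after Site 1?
500W

The chart is tilted about 3° counter-clockwise and viewed slightly from below, with some photo noise. After Site 1 the running total reaches 500W.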